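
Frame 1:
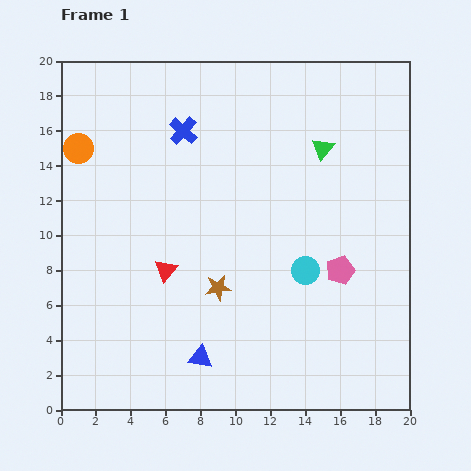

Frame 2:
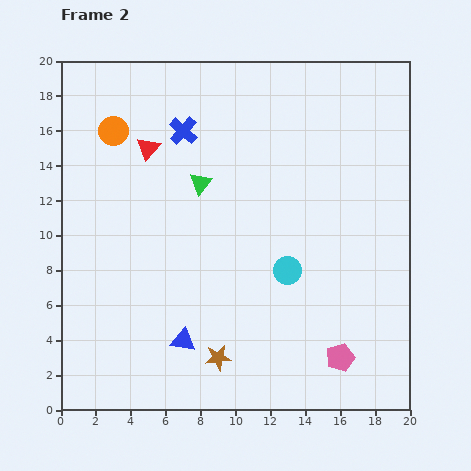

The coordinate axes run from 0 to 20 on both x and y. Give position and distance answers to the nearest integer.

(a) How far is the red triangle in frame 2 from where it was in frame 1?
7

The red triangle moved from (6, 8) to (5, 15), a distance of √(1² + 7²) ≈ 7.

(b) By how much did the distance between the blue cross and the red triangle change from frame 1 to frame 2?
-6

Distance in frame 1: 8. Distance in frame 2: 2.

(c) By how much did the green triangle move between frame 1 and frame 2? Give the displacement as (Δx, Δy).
(-7, -2)

The green triangle was at (15, 15) in frame 1 and (8, 13) in frame 2.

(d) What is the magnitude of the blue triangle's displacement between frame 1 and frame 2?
1

The blue triangle moved from (8, 3) to (7, 4), a distance of √(1² + 1²) ≈ 1.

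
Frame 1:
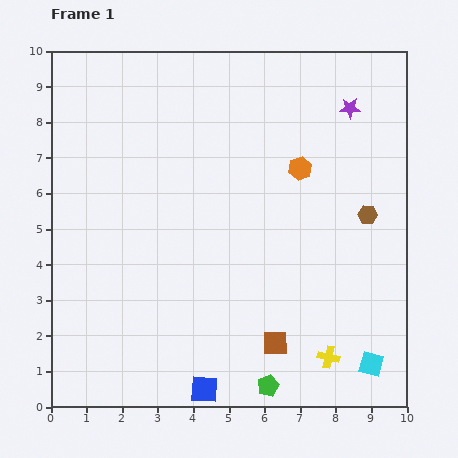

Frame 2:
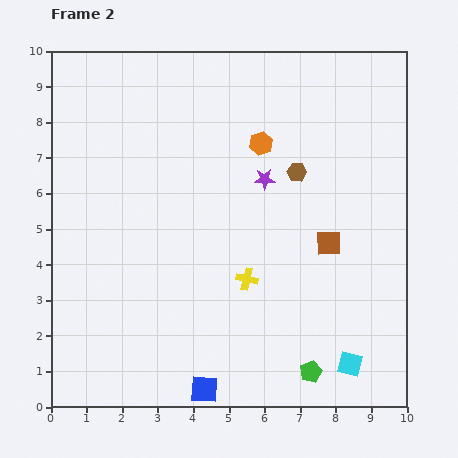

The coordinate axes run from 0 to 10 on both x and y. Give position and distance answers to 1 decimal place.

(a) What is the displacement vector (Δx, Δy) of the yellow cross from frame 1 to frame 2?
(-2.3, 2.2)

The yellow cross was at (7.8, 1.4) in frame 1 and (5.5, 3.6) in frame 2.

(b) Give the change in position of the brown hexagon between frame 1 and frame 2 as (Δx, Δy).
(-2.0, 1.2)

The brown hexagon was at (8.9, 5.4) in frame 1 and (6.9, 6.6) in frame 2.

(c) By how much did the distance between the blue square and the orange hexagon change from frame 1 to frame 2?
+0.3

Distance in frame 1: 6.8. Distance in frame 2: 7.1.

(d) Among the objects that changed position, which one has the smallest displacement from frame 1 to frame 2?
the cyan square

(moved 0.6)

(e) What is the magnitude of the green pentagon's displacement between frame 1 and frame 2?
1.3

The green pentagon moved from (6.1, 0.6) to (7.3, 1.0), a distance of √(1.2² + 0.4²) ≈ 1.3.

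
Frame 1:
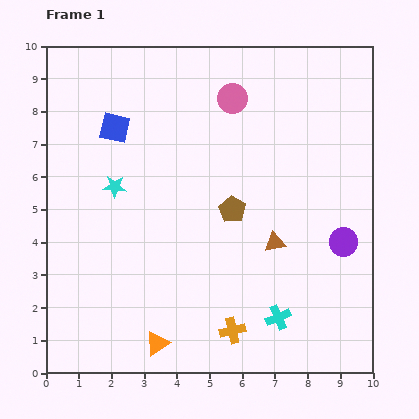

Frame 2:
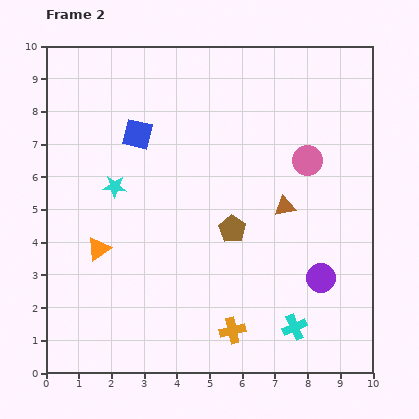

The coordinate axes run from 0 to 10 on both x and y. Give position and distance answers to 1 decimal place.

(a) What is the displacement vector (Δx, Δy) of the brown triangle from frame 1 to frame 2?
(0.3, 1.1)

The brown triangle was at (7.0, 4.0) in frame 1 and (7.3, 5.1) in frame 2.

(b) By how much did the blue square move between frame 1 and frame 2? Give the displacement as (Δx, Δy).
(0.7, -0.2)

The blue square was at (2.1, 7.5) in frame 1 and (2.8, 7.3) in frame 2.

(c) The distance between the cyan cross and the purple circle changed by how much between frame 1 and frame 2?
-1.3

Distance in frame 1: 3.0. Distance in frame 2: 1.7.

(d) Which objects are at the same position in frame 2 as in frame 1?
the cyan star, the orange cross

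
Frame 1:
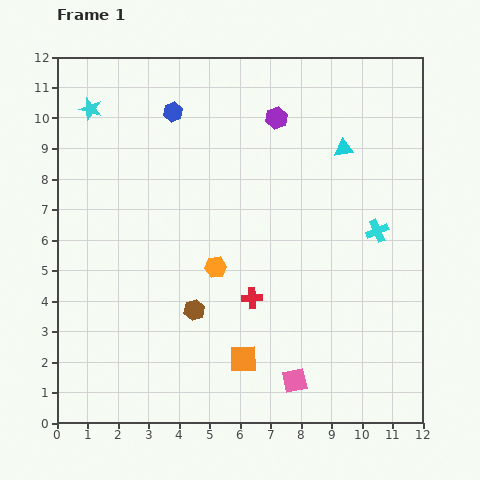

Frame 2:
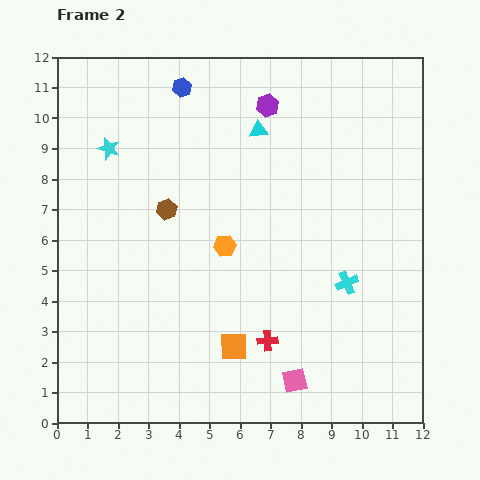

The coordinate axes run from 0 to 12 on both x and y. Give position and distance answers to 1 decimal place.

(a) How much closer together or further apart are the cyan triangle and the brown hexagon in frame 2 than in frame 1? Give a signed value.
-3.2

Distance in frame 1: 7.2. Distance in frame 2: 4.0.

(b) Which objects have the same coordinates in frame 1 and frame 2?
the pink square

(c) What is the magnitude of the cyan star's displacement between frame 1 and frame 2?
1.4

The cyan star moved from (1.1, 10.3) to (1.7, 9.0), a distance of √(0.6² + 1.3²) ≈ 1.4.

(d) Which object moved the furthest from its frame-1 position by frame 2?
the brown hexagon

(moved 3.4; next 2.9)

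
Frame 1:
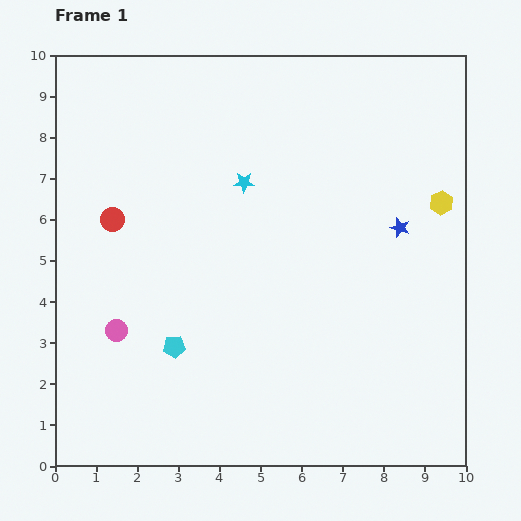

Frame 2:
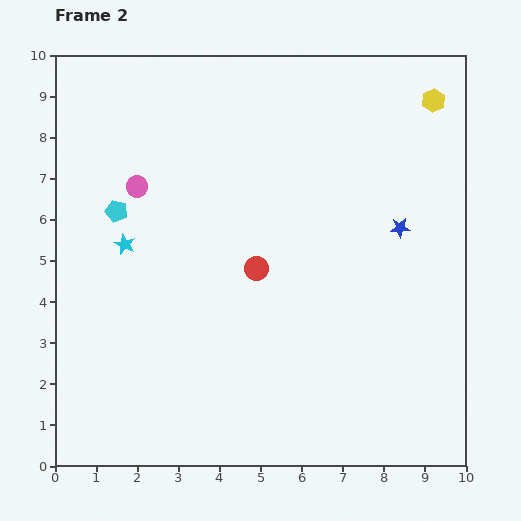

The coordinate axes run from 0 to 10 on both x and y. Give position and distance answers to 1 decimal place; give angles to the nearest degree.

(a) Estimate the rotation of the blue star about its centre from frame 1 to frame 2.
22° counter-clockwise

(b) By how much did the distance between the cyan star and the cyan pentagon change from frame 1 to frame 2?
-3.5

Distance in frame 1: 4.3. Distance in frame 2: 0.8.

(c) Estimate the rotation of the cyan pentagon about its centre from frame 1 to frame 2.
21° clockwise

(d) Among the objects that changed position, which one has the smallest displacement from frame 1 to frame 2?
the yellow hexagon

(moved 2.5)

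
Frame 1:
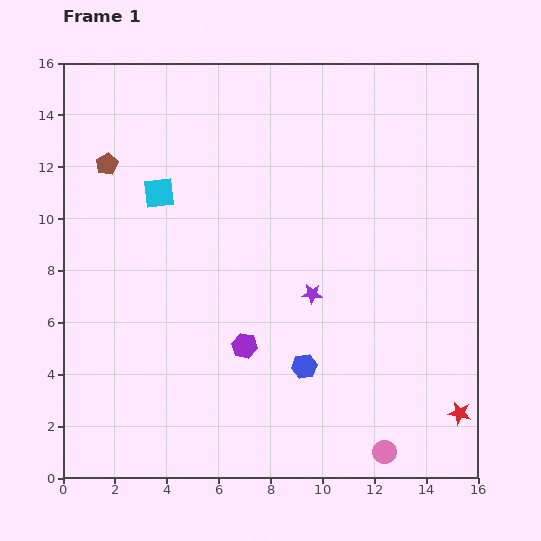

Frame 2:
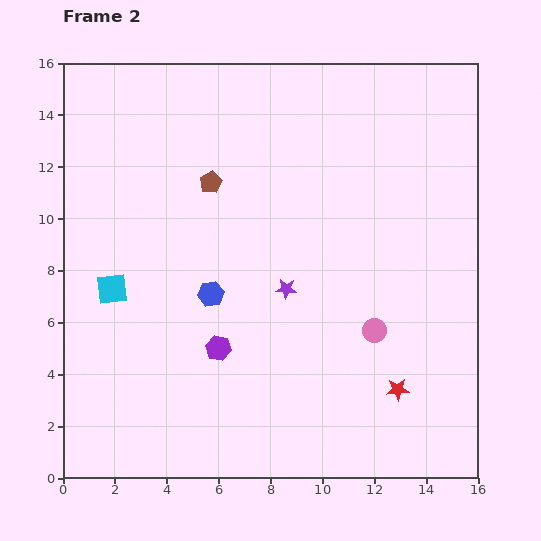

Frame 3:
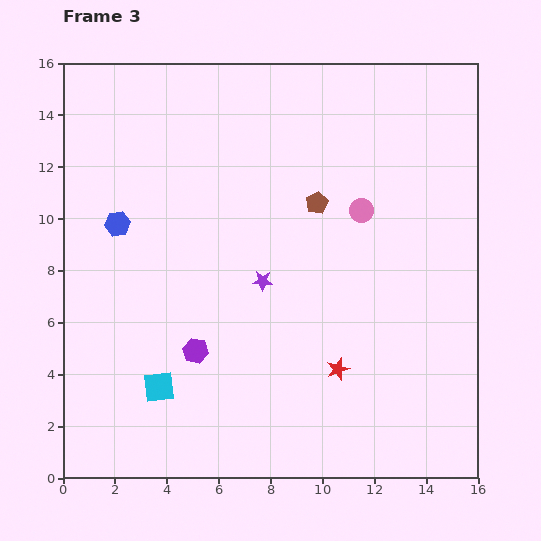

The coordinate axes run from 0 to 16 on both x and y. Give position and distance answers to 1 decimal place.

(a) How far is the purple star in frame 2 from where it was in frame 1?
1.0

The purple star moved from (9.6, 7.1) to (8.6, 7.3), a distance of √(1.0² + 0.2²) ≈ 1.0.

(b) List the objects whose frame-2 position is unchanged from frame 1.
none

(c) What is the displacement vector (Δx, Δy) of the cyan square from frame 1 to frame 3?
(0.0, -7.5)

The cyan square was at (3.7, 11.0) in frame 1 and (3.7, 3.5) in frame 3.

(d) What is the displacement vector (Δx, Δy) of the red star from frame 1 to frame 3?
(-4.7, 1.7)

The red star was at (15.3, 2.5) in frame 1 and (10.6, 4.2) in frame 3.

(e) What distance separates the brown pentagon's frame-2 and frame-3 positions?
4.2

The brown pentagon moved from (5.7, 11.4) to (9.8, 10.6), a distance of √(4.1² + 0.8²) ≈ 4.2.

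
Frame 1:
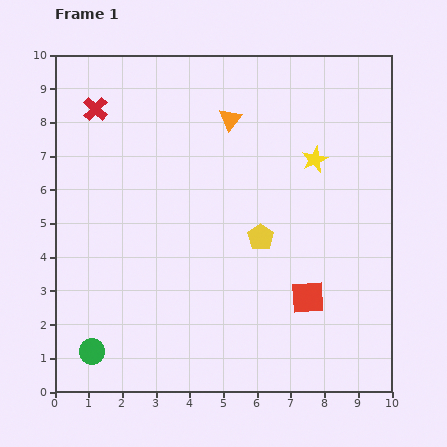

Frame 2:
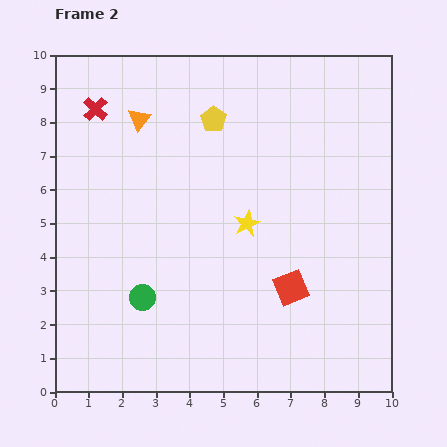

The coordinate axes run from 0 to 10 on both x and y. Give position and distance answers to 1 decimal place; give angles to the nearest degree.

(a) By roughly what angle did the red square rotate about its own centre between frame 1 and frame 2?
19° counter-clockwise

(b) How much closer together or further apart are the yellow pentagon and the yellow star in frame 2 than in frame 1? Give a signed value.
+0.5

Distance in frame 1: 2.8. Distance in frame 2: 3.3.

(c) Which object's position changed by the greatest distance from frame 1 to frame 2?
the yellow pentagon

(moved 3.8; next 2.8)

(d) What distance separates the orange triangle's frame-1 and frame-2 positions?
2.7

The orange triangle moved from (5.2, 8.1) to (2.5, 8.1), a distance of √(2.7² + 0.0²) ≈ 2.7.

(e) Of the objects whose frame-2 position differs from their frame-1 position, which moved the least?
the red square

(moved 0.6)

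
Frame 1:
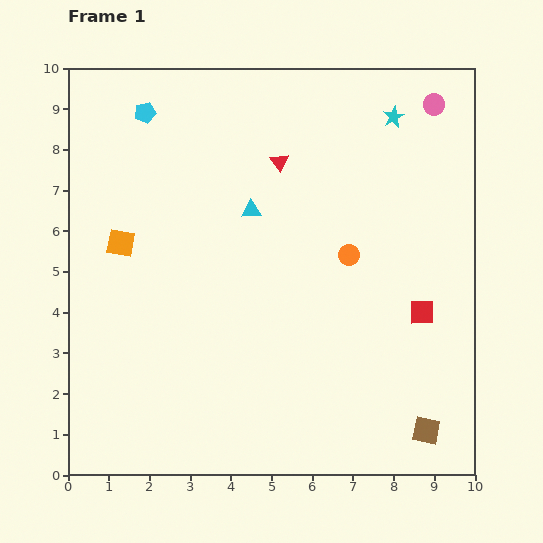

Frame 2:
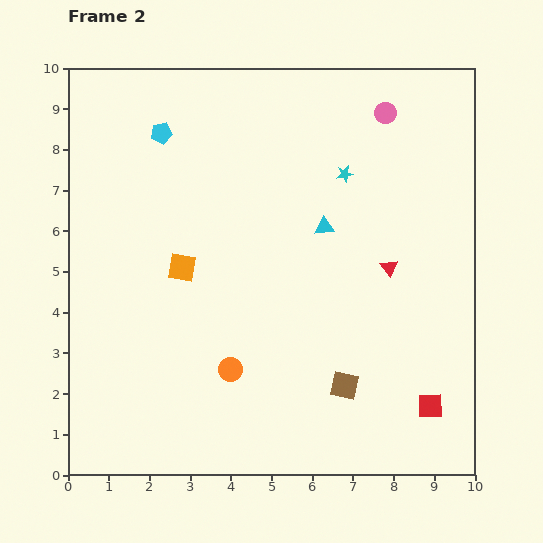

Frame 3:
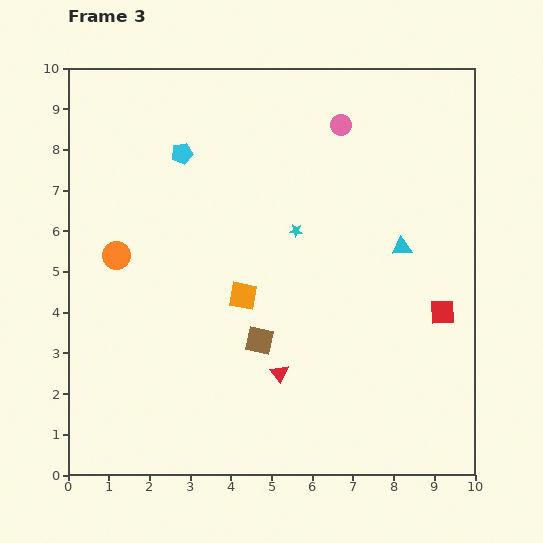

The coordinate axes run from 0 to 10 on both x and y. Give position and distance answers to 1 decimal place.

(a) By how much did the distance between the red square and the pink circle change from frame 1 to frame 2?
+2.2

Distance in frame 1: 5.1. Distance in frame 2: 7.3.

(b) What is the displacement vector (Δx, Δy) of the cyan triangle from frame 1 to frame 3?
(3.7, -0.9)

The cyan triangle was at (4.5, 6.5) in frame 1 and (8.2, 5.6) in frame 3.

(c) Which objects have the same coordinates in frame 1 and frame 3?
none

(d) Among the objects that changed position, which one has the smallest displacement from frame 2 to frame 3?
the cyan pentagon

(moved 0.7)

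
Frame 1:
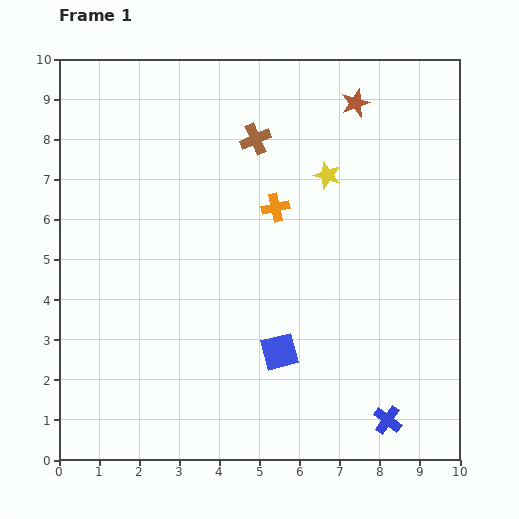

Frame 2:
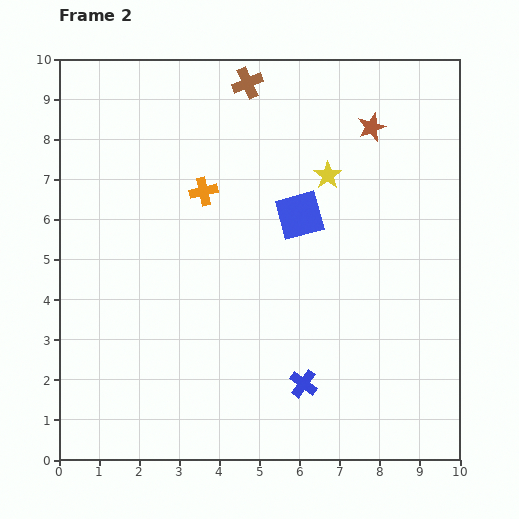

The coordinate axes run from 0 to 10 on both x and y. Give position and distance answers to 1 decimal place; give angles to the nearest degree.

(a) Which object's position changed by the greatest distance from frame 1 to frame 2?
the blue square

(moved 3.4; next 2.3)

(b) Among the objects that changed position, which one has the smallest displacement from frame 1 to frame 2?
the brown star

(moved 0.7)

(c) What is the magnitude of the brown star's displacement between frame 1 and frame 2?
0.7

The brown star moved from (7.4, 8.9) to (7.8, 8.3), a distance of √(0.4² + 0.6²) ≈ 0.7.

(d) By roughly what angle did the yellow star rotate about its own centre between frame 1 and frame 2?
18° clockwise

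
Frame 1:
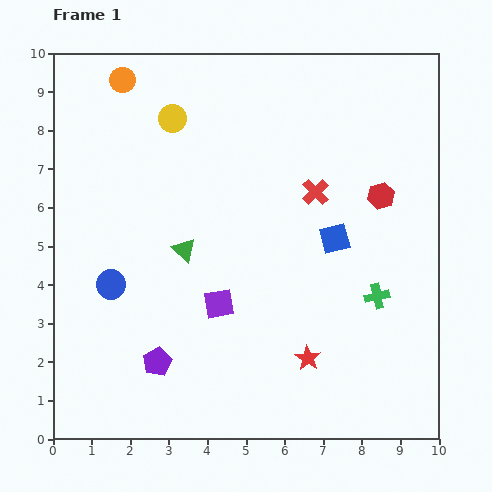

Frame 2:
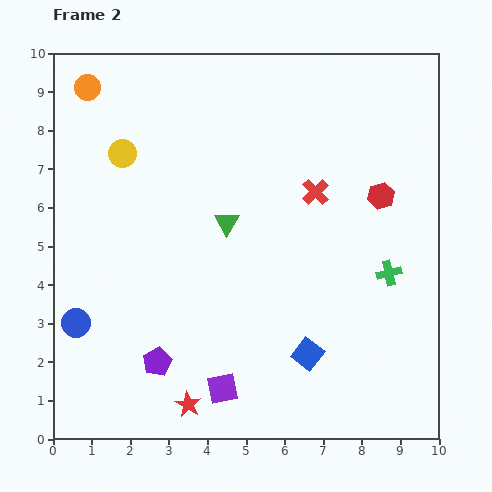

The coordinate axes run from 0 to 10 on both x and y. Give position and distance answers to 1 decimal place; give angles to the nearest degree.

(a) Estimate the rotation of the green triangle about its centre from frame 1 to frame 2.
17° clockwise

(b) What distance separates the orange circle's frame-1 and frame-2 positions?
0.9

The orange circle moved from (1.8, 9.3) to (0.9, 9.1), a distance of √(0.9² + 0.2²) ≈ 0.9.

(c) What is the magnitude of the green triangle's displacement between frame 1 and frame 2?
1.3

The green triangle moved from (3.4, 4.9) to (4.5, 5.6), a distance of √(1.1² + 0.7²) ≈ 1.3.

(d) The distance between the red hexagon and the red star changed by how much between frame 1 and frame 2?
+2.8

Distance in frame 1: 4.6. Distance in frame 2: 7.4.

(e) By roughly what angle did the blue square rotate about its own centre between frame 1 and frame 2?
37° counter-clockwise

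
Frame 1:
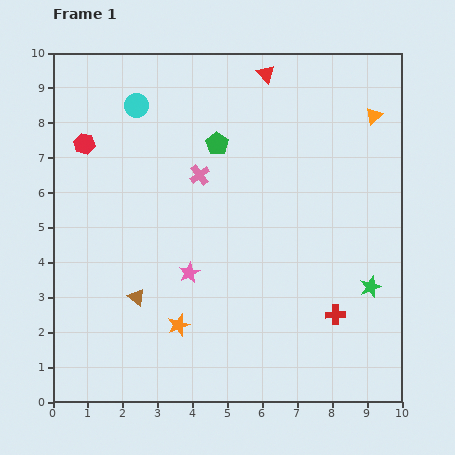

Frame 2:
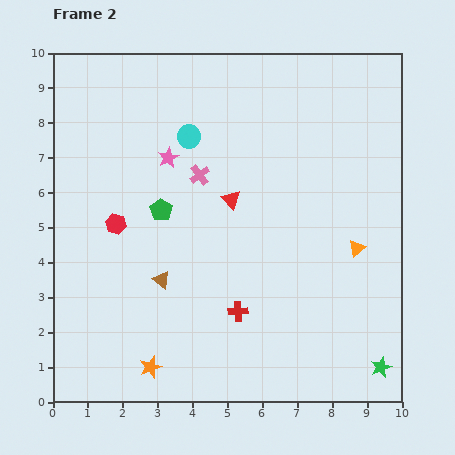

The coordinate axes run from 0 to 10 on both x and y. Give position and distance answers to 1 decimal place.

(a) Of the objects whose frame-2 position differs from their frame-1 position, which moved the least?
the brown triangle

(moved 0.9)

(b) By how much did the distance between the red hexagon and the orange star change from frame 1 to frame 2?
-1.7

Distance in frame 1: 5.9. Distance in frame 2: 4.2.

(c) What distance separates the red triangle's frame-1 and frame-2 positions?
3.7

The red triangle moved from (6.1, 9.4) to (5.1, 5.8), a distance of √(1.0² + 3.6²) ≈ 3.7.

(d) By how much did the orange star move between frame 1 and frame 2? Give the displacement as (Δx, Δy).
(-0.8, -1.2)

The orange star was at (3.6, 2.2) in frame 1 and (2.8, 1.0) in frame 2.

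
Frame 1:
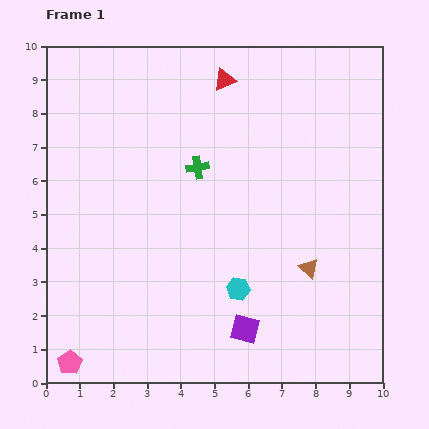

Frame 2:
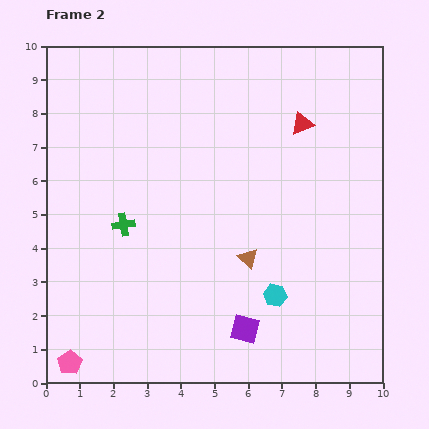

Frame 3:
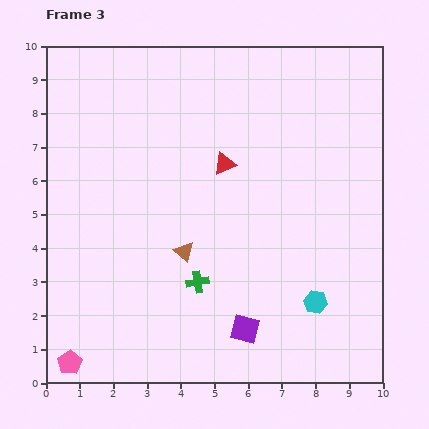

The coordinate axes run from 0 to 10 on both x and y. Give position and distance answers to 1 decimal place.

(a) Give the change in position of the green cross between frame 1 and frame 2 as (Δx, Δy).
(-2.2, -1.7)

The green cross was at (4.5, 6.4) in frame 1 and (2.3, 4.7) in frame 2.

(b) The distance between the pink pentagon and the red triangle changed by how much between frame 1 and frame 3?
-2.1

Distance in frame 1: 9.6. Distance in frame 3: 7.5.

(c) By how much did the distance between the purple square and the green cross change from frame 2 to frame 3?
-2.8

Distance in frame 2: 4.8. Distance in frame 3: 2.0.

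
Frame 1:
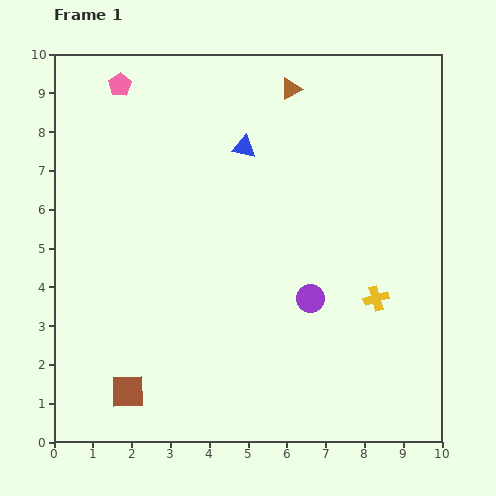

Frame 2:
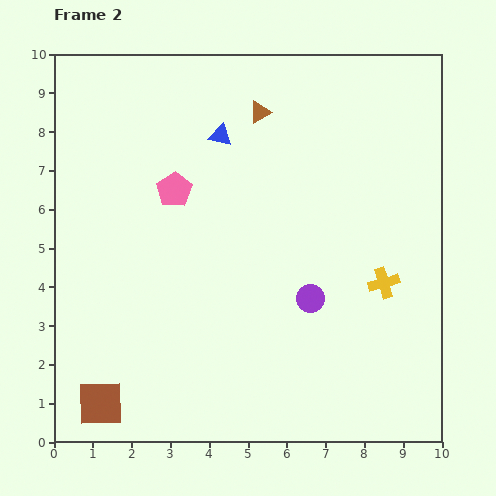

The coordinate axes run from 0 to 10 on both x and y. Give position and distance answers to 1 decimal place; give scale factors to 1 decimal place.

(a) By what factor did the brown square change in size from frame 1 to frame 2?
1.4×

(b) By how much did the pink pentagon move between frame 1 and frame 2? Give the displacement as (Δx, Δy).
(1.4, -2.7)

The pink pentagon was at (1.7, 9.2) in frame 1 and (3.1, 6.5) in frame 2.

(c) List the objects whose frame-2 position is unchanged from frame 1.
the purple circle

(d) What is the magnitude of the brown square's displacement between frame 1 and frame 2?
0.8

The brown square moved from (1.9, 1.3) to (1.2, 1.0), a distance of √(0.7² + 0.3²) ≈ 0.8.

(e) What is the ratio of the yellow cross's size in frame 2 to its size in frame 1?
1.3×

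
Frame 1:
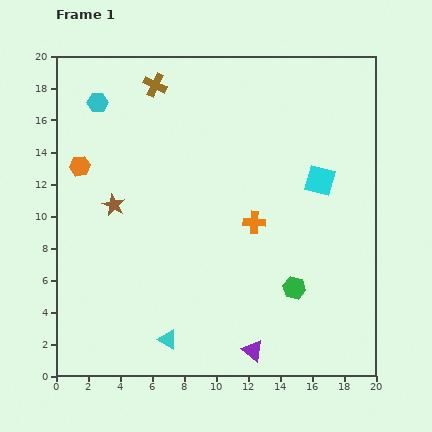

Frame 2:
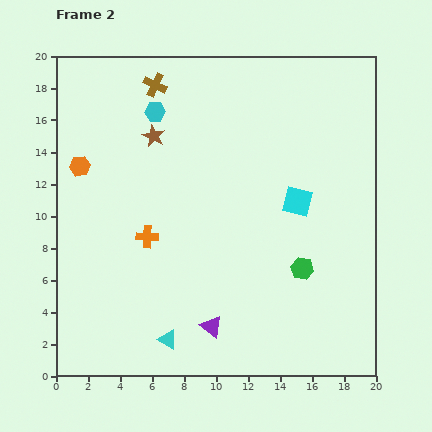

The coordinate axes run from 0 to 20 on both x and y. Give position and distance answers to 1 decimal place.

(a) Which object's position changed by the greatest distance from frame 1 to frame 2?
the orange cross

(moved 6.8; next 5.0)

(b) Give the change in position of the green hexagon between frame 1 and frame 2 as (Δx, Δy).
(0.5, 1.2)

The green hexagon was at (14.9, 5.5) in frame 1 and (15.4, 6.7) in frame 2.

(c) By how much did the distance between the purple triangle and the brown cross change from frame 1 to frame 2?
-2.2

Distance in frame 1: 17.7. Distance in frame 2: 15.5.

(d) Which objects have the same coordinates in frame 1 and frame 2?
the orange hexagon, the cyan triangle, the brown cross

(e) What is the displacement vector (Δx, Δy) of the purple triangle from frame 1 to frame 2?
(-2.6, 1.5)

The purple triangle was at (12.3, 1.6) in frame 1 and (9.7, 3.1) in frame 2.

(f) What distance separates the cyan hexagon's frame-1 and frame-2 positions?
3.6

The cyan hexagon moved from (2.6, 17.1) to (6.2, 16.5), a distance of √(3.6² + 0.6²) ≈ 3.6.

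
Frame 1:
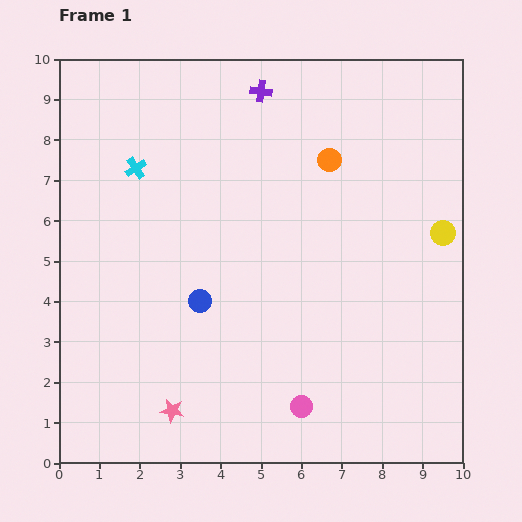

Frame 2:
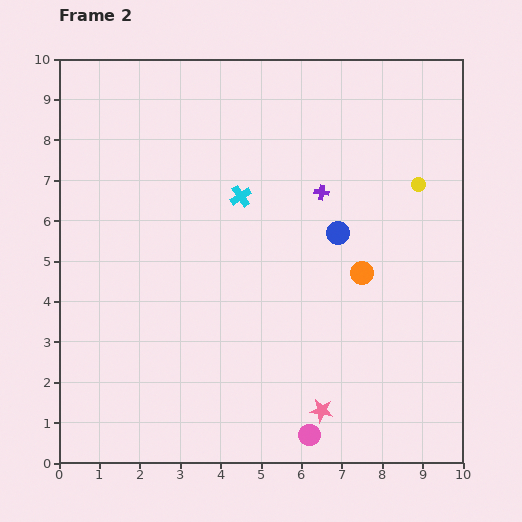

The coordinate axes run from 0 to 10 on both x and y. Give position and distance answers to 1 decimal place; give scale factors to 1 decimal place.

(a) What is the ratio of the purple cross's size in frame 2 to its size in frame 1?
0.7×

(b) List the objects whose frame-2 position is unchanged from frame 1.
none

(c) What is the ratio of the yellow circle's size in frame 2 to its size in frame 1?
0.6×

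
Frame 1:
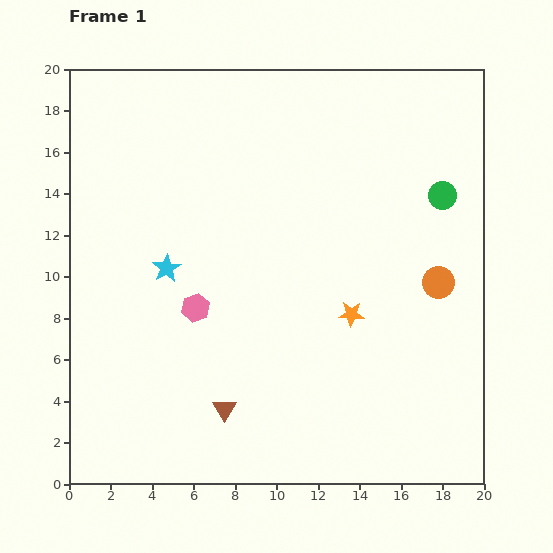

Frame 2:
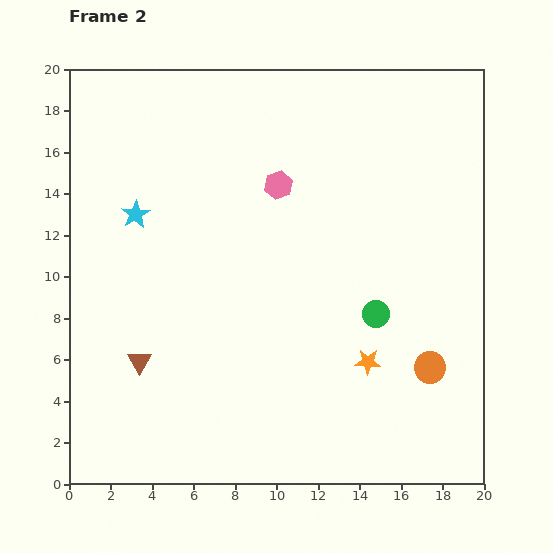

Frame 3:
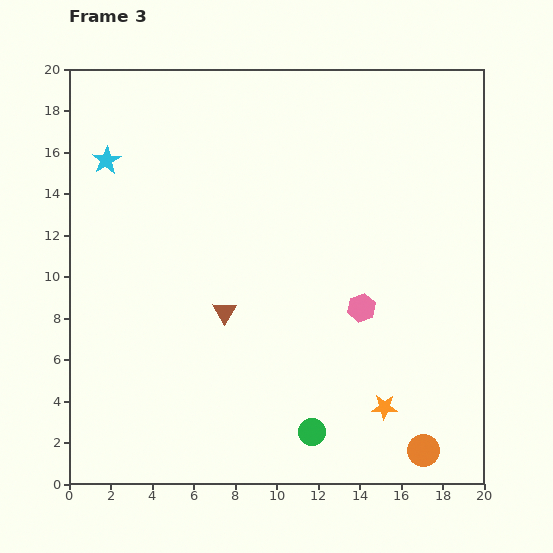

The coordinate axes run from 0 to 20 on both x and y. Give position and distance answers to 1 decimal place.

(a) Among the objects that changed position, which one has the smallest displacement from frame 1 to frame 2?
the orange star

(moved 2.4)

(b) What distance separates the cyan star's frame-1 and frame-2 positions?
3.0

The cyan star moved from (4.7, 10.4) to (3.2, 13.0), a distance of √(1.5² + 2.6²) ≈ 3.0.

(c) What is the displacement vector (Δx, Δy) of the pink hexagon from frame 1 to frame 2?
(4.0, 5.9)

The pink hexagon was at (6.1, 8.5) in frame 1 and (10.1, 14.4) in frame 2.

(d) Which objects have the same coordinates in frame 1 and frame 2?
none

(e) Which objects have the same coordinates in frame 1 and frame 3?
none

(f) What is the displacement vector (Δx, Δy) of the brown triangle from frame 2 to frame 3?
(4.1, 2.4)

The brown triangle was at (3.4, 5.9) in frame 2 and (7.5, 8.3) in frame 3.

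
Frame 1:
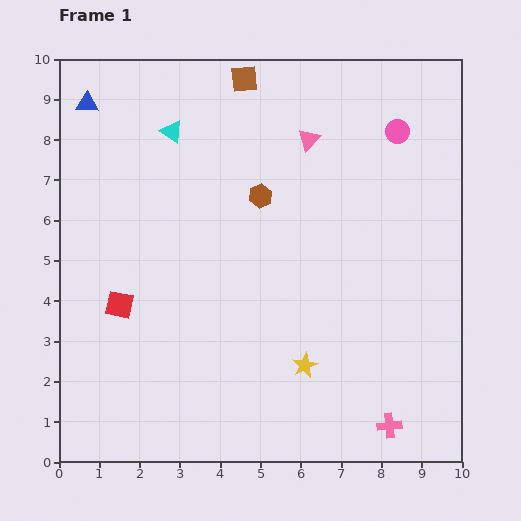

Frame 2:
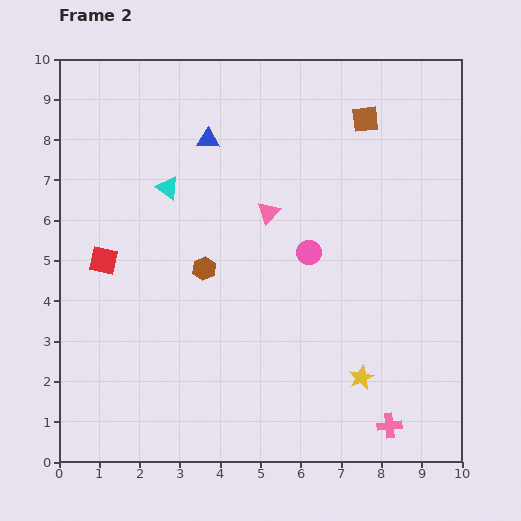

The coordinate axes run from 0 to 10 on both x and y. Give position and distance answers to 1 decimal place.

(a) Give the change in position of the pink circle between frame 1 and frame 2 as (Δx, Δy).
(-2.2, -3.0)

The pink circle was at (8.4, 8.2) in frame 1 and (6.2, 5.2) in frame 2.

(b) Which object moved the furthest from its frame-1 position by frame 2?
the pink circle

(moved 3.7; next 3.2)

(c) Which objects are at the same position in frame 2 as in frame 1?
the pink cross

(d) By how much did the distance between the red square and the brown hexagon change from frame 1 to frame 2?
-1.9

Distance in frame 1: 4.4. Distance in frame 2: 2.5.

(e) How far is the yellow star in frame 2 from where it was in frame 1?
1.4

The yellow star moved from (6.1, 2.4) to (7.5, 2.1), a distance of √(1.4² + 0.3²) ≈ 1.4.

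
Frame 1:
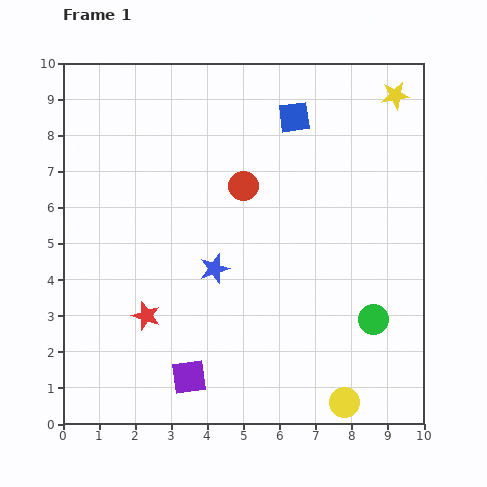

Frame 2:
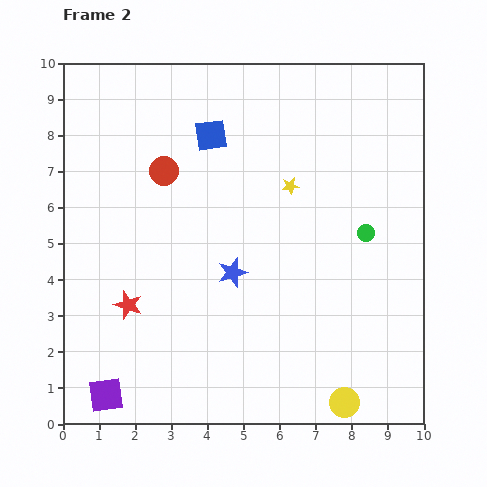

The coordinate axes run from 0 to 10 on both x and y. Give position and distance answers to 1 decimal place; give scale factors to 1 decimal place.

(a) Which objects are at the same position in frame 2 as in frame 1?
the yellow circle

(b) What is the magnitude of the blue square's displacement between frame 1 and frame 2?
2.4

The blue square moved from (6.4, 8.5) to (4.1, 8.0), a distance of √(2.3² + 0.5²) ≈ 2.4.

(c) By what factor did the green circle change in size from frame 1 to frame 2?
0.6×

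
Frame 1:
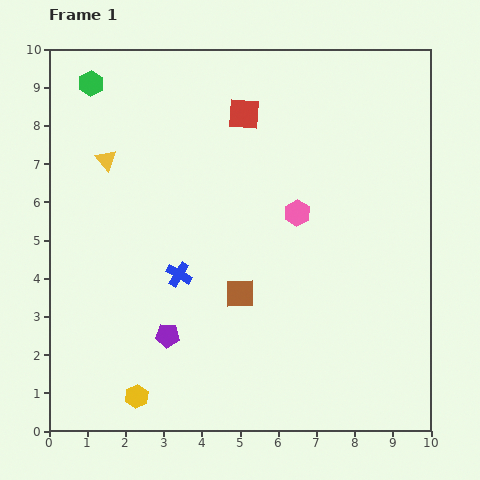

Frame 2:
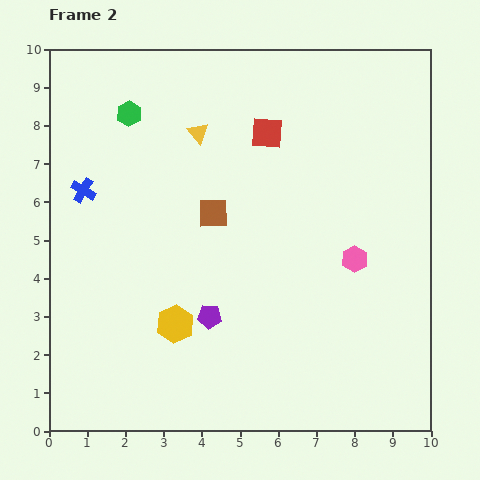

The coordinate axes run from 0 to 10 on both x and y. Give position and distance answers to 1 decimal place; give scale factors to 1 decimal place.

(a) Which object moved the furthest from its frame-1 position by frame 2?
the blue cross

(moved 3.3; next 2.5)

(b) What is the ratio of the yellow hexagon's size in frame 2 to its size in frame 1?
1.6×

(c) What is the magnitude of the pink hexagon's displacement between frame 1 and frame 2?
1.9

The pink hexagon moved from (6.5, 5.7) to (8.0, 4.5), a distance of √(1.5² + 1.2²) ≈ 1.9.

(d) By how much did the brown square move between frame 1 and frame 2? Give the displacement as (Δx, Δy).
(-0.7, 2.1)

The brown square was at (5.0, 3.6) in frame 1 and (4.3, 5.7) in frame 2.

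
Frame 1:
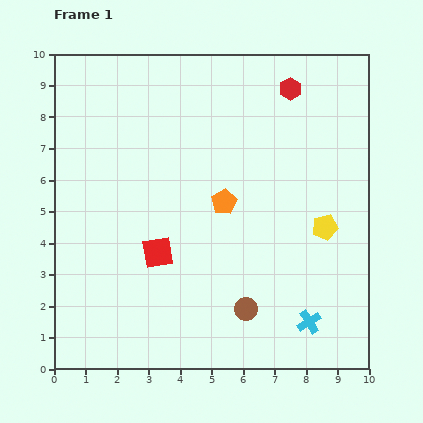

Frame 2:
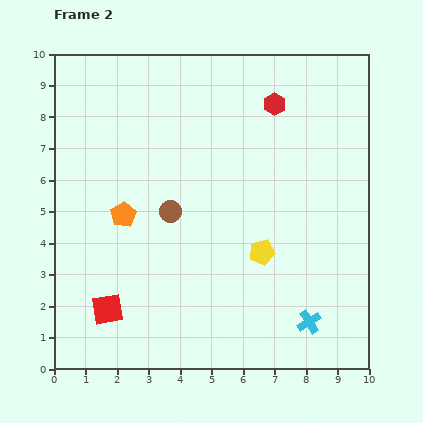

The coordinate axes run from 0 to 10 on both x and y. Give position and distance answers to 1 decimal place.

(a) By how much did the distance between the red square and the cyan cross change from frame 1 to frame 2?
+1.1

Distance in frame 1: 5.3. Distance in frame 2: 6.4.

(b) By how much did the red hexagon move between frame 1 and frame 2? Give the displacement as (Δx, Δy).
(-0.5, -0.5)

The red hexagon was at (7.5, 8.9) in frame 1 and (7.0, 8.4) in frame 2.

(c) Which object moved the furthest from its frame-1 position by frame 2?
the brown circle

(moved 3.9; next 3.2)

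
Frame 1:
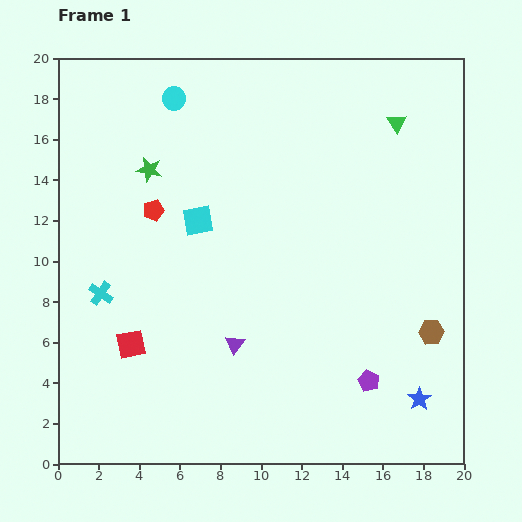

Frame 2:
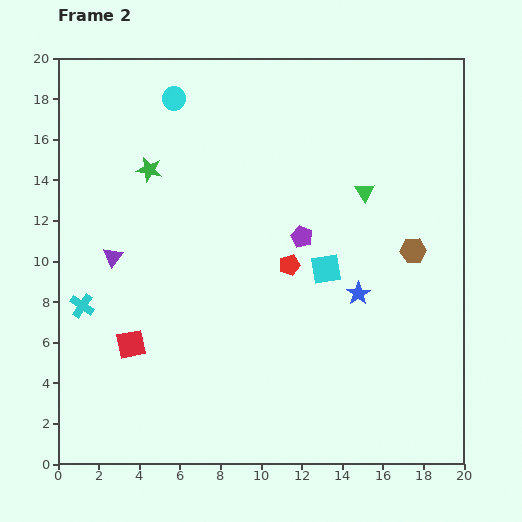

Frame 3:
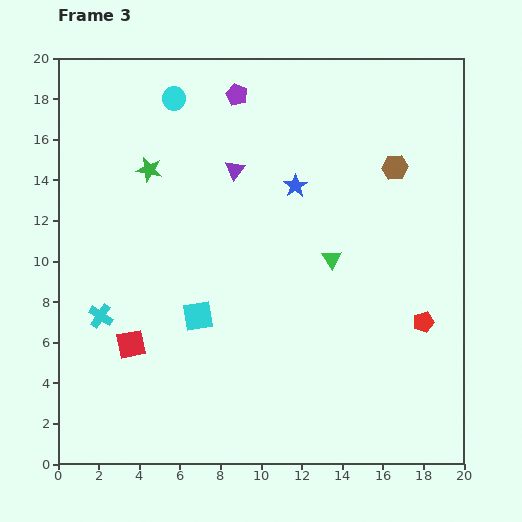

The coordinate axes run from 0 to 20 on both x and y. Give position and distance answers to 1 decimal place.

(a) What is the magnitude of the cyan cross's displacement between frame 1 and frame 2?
1.1

The cyan cross moved from (2.1, 8.4) to (1.2, 7.8), a distance of √(0.9² + 0.6²) ≈ 1.1.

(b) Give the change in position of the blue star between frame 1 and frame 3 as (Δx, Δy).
(-6.1, 10.5)

The blue star was at (17.8, 3.2) in frame 1 and (11.7, 13.7) in frame 3.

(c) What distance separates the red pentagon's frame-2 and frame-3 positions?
7.2

The red pentagon moved from (11.4, 9.8) to (18.0, 7.0), a distance of √(6.6² + 2.8²) ≈ 7.2.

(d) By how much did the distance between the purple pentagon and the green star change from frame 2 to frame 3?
-2.5

Distance in frame 2: 8.2. Distance in frame 3: 5.7.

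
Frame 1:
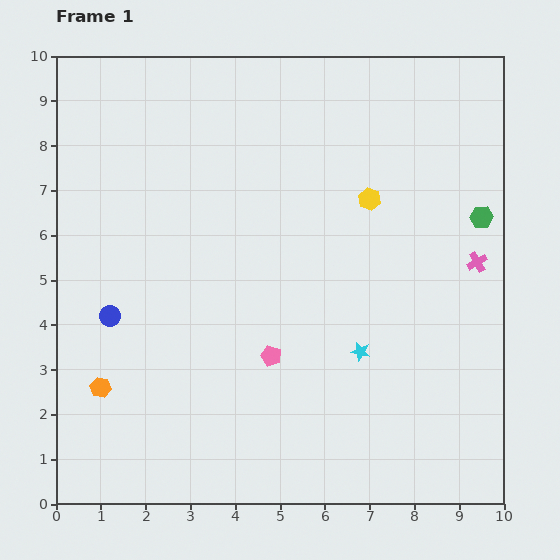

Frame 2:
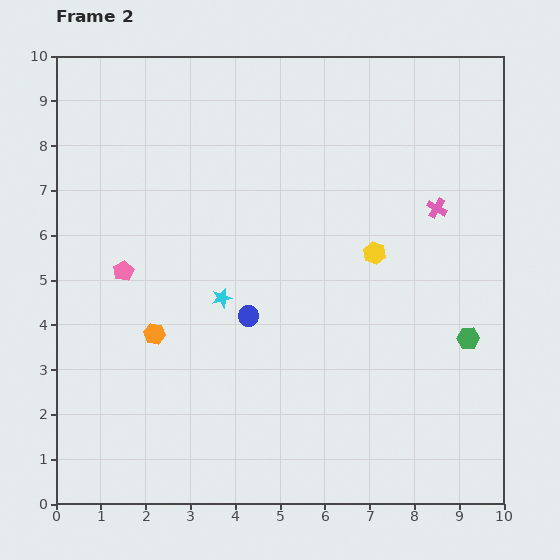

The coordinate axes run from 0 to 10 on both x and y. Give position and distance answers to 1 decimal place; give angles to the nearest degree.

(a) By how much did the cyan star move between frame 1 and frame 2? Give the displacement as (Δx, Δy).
(-3.1, 1.2)

The cyan star was at (6.8, 3.4) in frame 1 and (3.7, 4.6) in frame 2.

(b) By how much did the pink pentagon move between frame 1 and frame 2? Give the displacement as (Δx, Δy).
(-3.3, 1.9)

The pink pentagon was at (4.8, 3.3) in frame 1 and (1.5, 5.2) in frame 2.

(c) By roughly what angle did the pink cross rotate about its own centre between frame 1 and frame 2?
30° counter-clockwise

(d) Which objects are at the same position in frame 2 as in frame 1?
none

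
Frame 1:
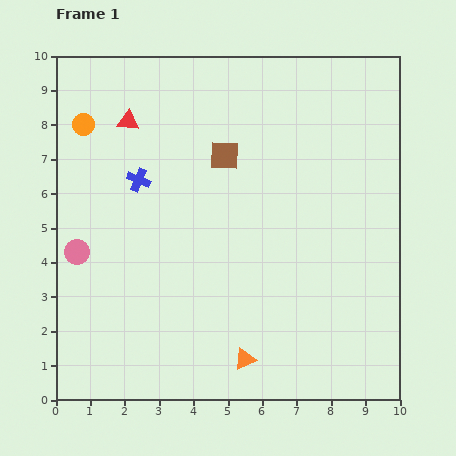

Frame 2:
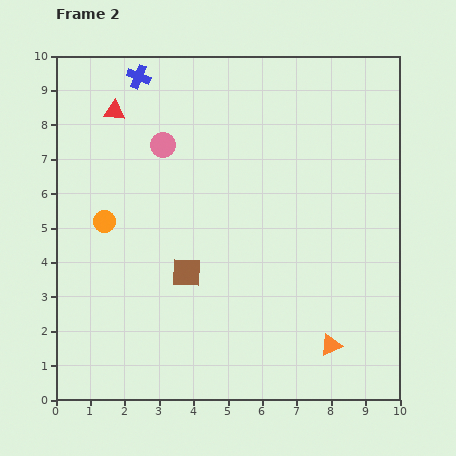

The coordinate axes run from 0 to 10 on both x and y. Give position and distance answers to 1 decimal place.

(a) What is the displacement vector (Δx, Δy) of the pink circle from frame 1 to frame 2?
(2.5, 3.1)

The pink circle was at (0.6, 4.3) in frame 1 and (3.1, 7.4) in frame 2.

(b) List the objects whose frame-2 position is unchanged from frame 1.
none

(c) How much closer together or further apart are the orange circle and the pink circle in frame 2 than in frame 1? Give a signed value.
-0.9

Distance in frame 1: 3.7. Distance in frame 2: 2.8.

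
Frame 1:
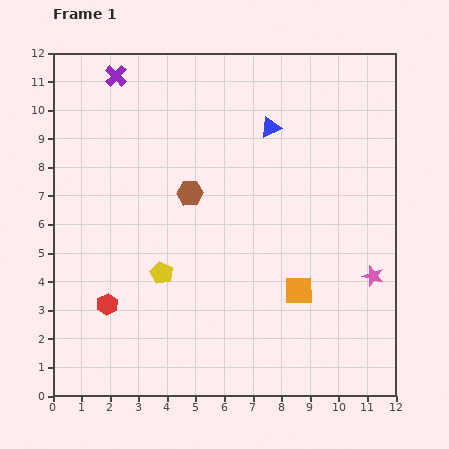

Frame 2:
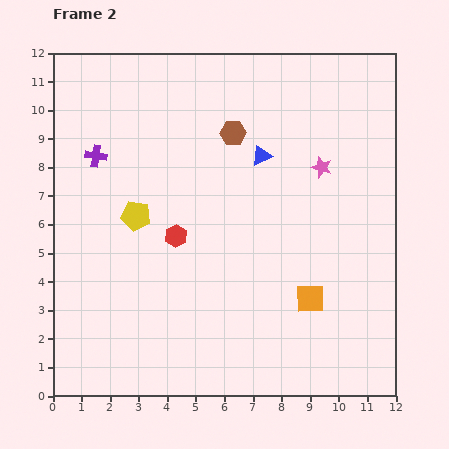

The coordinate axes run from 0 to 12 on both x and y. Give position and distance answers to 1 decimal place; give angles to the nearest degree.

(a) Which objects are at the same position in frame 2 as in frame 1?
none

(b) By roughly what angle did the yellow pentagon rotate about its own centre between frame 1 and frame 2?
17° counter-clockwise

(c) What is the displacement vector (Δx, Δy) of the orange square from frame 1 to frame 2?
(0.4, -0.3)

The orange square was at (8.6, 3.7) in frame 1 and (9.0, 3.4) in frame 2.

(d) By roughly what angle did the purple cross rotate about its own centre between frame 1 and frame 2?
35° counter-clockwise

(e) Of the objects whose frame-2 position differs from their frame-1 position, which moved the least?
the orange square

(moved 0.5)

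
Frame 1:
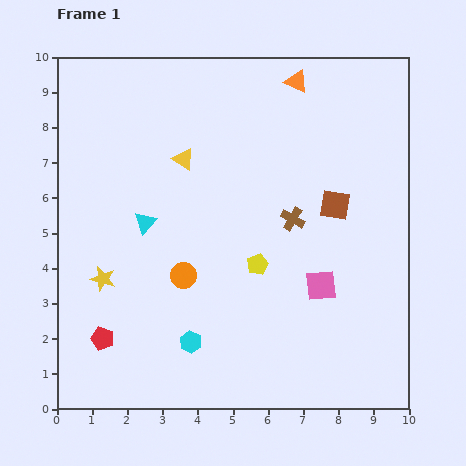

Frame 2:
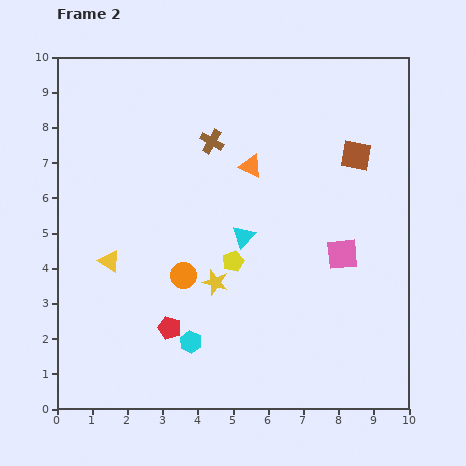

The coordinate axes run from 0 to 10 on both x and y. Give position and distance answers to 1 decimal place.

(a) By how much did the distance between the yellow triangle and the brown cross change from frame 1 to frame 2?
+1.0

Distance in frame 1: 3.5. Distance in frame 2: 4.5.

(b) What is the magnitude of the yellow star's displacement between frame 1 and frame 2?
3.2

The yellow star moved from (1.3, 3.7) to (4.5, 3.6), a distance of √(3.2² + 0.1²) ≈ 3.2.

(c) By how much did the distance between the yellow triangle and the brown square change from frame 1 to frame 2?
+3.1

Distance in frame 1: 4.5. Distance in frame 2: 7.6.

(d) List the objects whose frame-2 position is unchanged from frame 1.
the orange circle, the cyan hexagon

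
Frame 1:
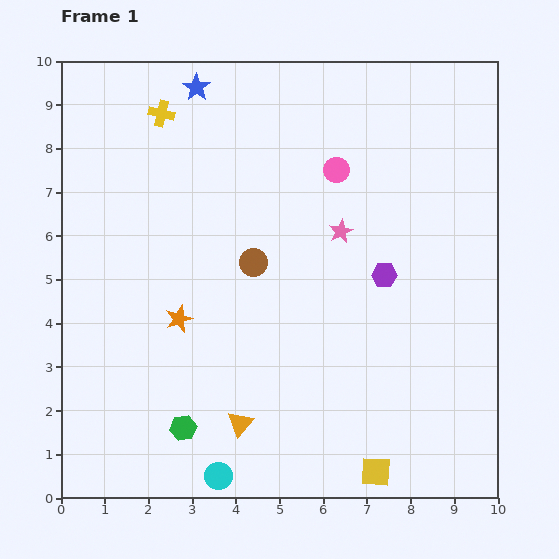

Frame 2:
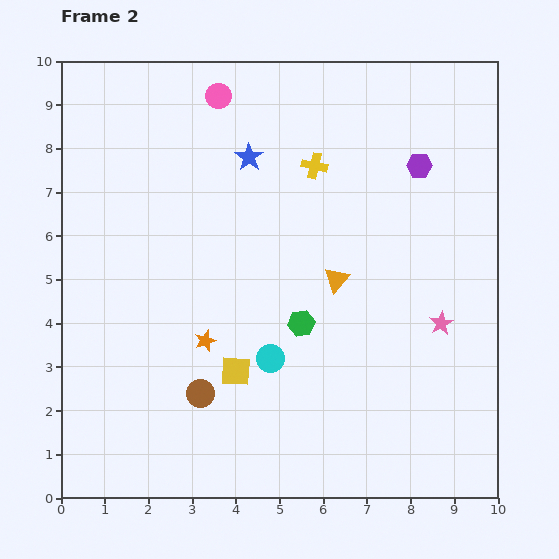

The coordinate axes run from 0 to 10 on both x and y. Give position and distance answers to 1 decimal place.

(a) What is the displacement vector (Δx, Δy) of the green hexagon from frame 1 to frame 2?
(2.7, 2.4)

The green hexagon was at (2.8, 1.6) in frame 1 and (5.5, 4.0) in frame 2.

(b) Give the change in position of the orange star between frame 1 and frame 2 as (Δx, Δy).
(0.6, -0.5)

The orange star was at (2.7, 4.1) in frame 1 and (3.3, 3.6) in frame 2.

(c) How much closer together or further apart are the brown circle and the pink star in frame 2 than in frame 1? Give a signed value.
+3.6

Distance in frame 1: 2.1. Distance in frame 2: 5.7.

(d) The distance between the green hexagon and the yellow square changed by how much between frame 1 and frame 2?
-2.6

Distance in frame 1: 4.5. Distance in frame 2: 1.9.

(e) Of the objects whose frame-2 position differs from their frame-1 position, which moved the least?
the orange star

(moved 0.8)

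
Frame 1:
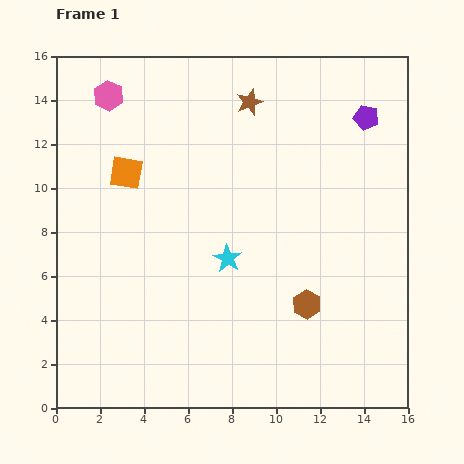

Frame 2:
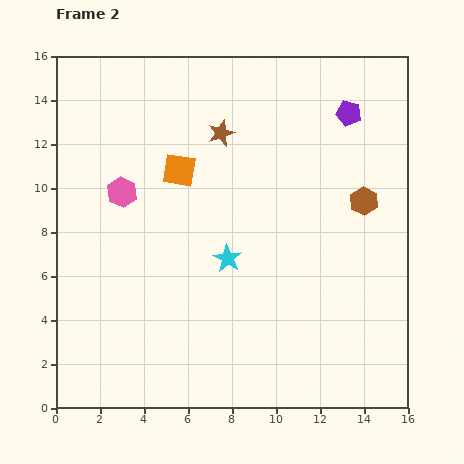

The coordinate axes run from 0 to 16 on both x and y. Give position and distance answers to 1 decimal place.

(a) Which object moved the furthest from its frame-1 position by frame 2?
the brown hexagon

(moved 5.4; next 4.4)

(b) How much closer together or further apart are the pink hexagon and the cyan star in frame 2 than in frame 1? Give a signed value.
-3.5

Distance in frame 1: 9.2. Distance in frame 2: 5.7.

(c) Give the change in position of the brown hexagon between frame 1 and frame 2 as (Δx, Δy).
(2.6, 4.7)

The brown hexagon was at (11.4, 4.7) in frame 1 and (14.0, 9.4) in frame 2.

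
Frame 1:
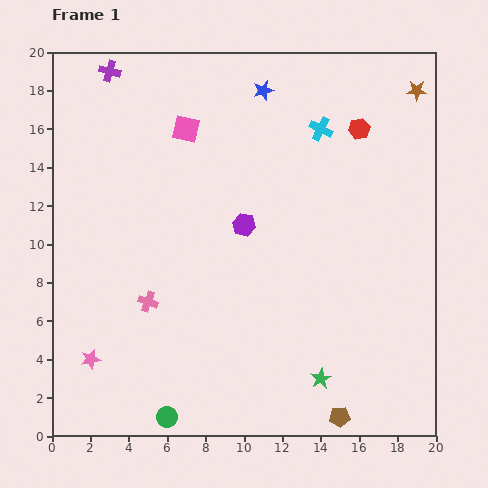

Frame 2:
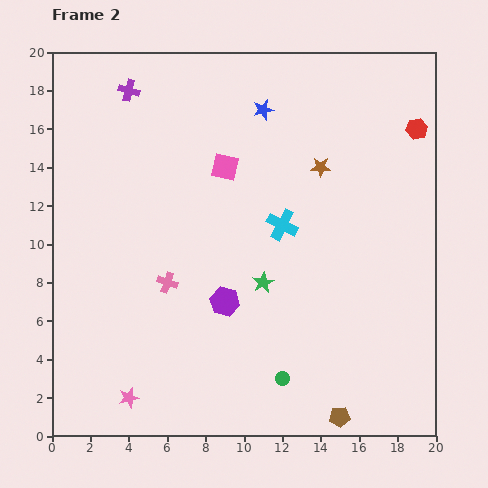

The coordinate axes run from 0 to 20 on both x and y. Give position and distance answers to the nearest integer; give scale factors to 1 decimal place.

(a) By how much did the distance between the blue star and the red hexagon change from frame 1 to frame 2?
+3

Distance in frame 1: 5. Distance in frame 2: 8.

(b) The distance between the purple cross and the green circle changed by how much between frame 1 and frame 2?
-1

Distance in frame 1: 18. Distance in frame 2: 17.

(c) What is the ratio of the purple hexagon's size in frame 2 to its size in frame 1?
1.3×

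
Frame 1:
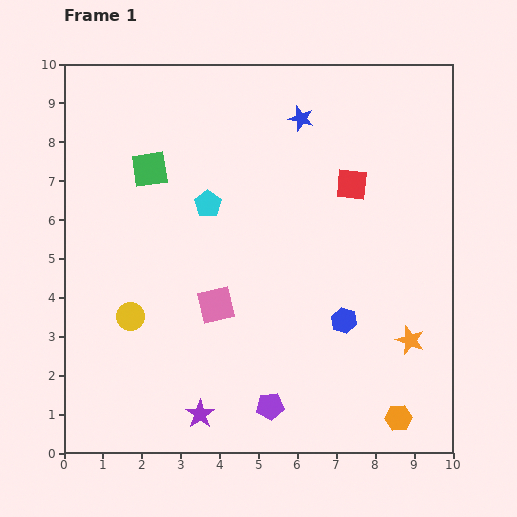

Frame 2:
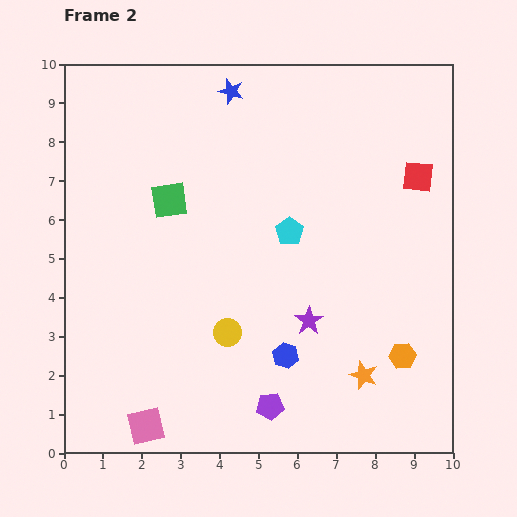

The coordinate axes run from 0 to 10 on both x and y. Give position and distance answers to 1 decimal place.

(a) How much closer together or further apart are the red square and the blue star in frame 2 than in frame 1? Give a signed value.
+3.2

Distance in frame 1: 2.1. Distance in frame 2: 5.3.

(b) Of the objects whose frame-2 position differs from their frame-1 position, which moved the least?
the green square

(moved 0.9)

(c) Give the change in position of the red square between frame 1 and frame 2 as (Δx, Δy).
(1.7, 0.2)

The red square was at (7.4, 6.9) in frame 1 and (9.1, 7.1) in frame 2.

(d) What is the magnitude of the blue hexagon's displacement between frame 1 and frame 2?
1.7

The blue hexagon moved from (7.2, 3.4) to (5.7, 2.5), a distance of √(1.5² + 0.9²) ≈ 1.7.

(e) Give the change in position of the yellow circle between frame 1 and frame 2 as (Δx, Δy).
(2.5, -0.4)

The yellow circle was at (1.7, 3.5) in frame 1 and (4.2, 3.1) in frame 2.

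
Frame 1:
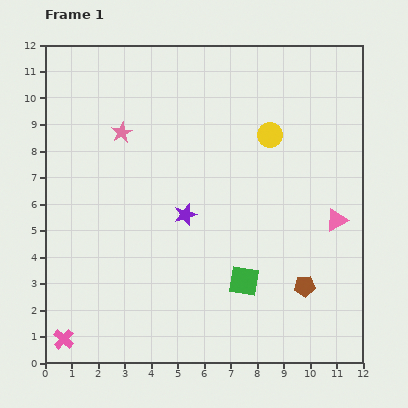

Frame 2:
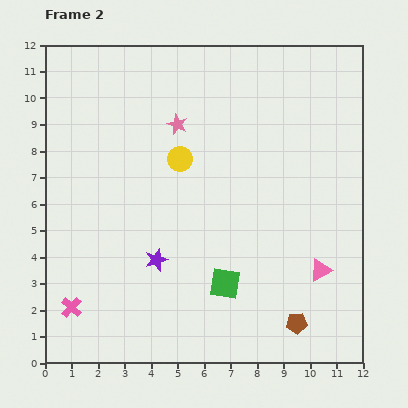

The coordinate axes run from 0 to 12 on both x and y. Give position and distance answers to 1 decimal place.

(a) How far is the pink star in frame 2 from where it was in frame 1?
2.1

The pink star moved from (2.9, 8.7) to (5.0, 9.0), a distance of √(2.1² + 0.3²) ≈ 2.1.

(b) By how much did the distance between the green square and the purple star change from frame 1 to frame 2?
-0.5

Distance in frame 1: 3.3. Distance in frame 2: 2.8.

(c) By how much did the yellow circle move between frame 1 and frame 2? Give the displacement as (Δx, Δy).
(-3.4, -0.9)

The yellow circle was at (8.5, 8.6) in frame 1 and (5.1, 7.7) in frame 2.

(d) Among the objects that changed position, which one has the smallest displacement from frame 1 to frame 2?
the green square

(moved 0.7)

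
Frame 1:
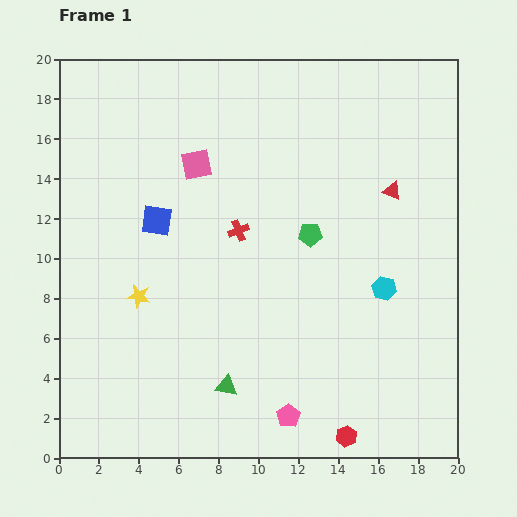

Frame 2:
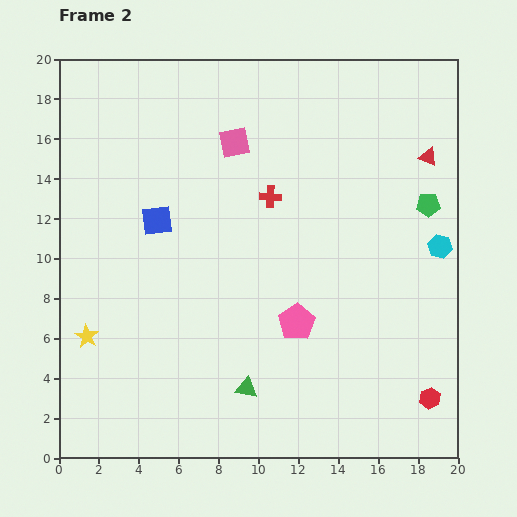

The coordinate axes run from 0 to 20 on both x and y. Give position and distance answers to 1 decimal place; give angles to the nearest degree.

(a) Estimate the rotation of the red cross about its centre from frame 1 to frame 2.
26° clockwise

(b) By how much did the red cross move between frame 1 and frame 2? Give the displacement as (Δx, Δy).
(1.6, 1.7)

The red cross was at (9.0, 11.4) in frame 1 and (10.6, 13.1) in frame 2.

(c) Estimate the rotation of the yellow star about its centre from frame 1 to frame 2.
19° clockwise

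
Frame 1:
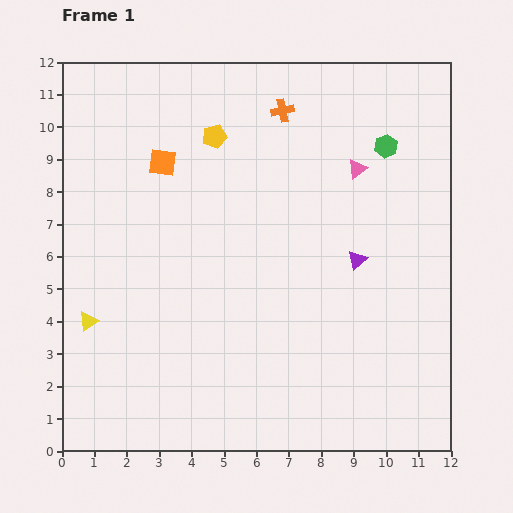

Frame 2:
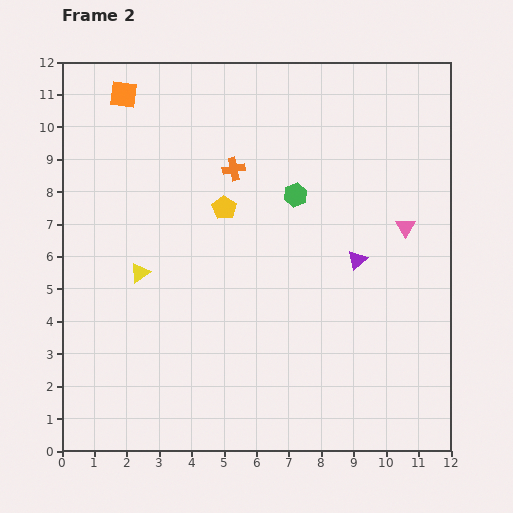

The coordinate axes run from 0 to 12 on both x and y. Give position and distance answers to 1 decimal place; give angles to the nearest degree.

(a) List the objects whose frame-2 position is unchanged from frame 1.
the purple triangle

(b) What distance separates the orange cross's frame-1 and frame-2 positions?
2.3

The orange cross moved from (6.8, 10.5) to (5.3, 8.7), a distance of √(1.5² + 1.8²) ≈ 2.3.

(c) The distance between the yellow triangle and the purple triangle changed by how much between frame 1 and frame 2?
-1.8

Distance in frame 1: 8.5. Distance in frame 2: 6.7.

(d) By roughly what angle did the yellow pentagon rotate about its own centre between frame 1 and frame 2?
26° counter-clockwise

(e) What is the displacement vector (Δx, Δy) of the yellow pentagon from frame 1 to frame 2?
(0.3, -2.2)

The yellow pentagon was at (4.7, 9.7) in frame 1 and (5.0, 7.5) in frame 2.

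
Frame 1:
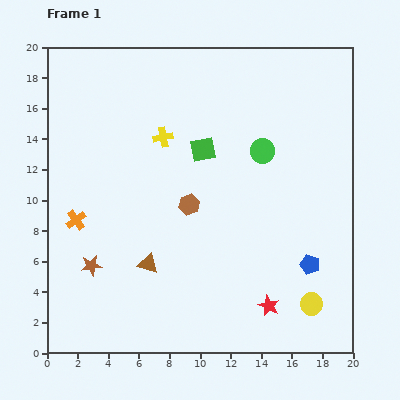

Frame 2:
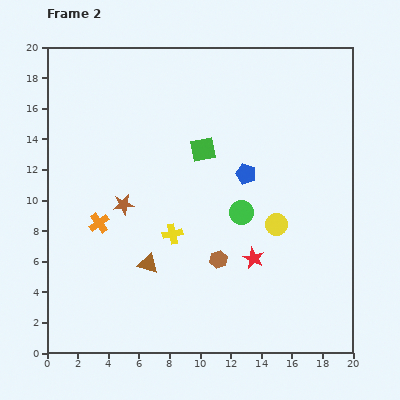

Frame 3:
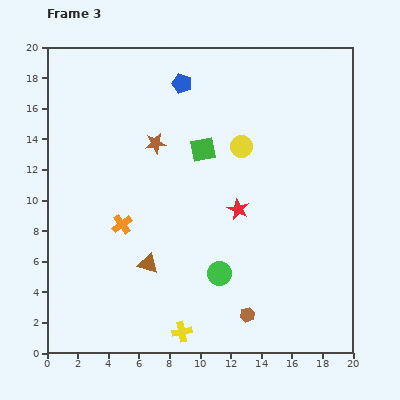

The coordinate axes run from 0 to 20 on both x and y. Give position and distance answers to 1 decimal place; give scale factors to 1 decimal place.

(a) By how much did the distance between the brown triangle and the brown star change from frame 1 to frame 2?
+0.5

Distance in frame 1: 3.7. Distance in frame 2: 4.2.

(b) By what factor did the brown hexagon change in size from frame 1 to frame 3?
0.7×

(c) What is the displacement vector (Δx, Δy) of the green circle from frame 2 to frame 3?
(-1.4, -4.0)

The green circle was at (12.7, 9.2) in frame 2 and (11.3, 5.2) in frame 3.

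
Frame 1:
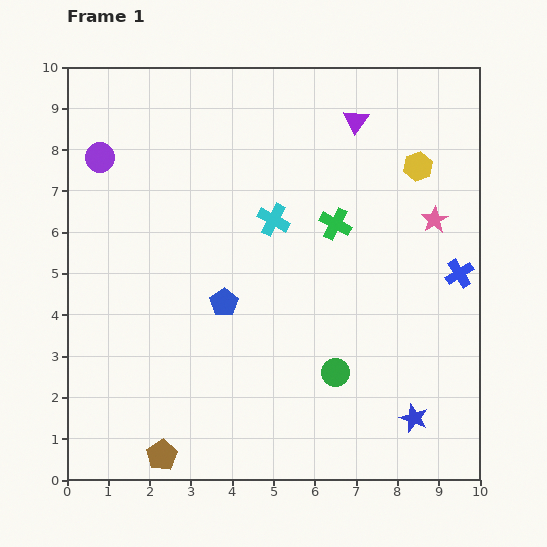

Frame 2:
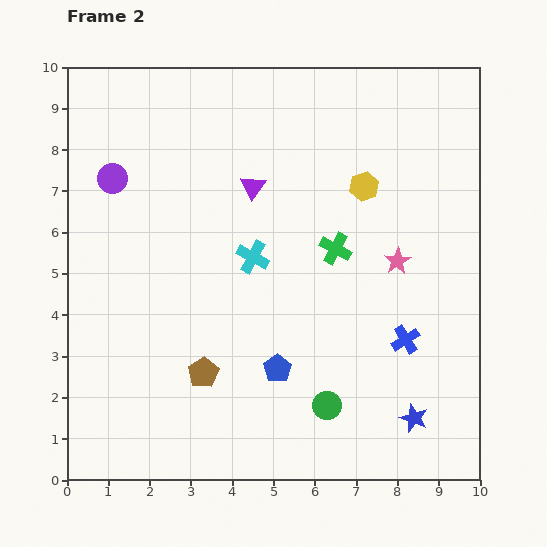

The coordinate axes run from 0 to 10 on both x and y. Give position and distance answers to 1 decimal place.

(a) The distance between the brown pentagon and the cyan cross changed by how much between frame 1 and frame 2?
-3.3

Distance in frame 1: 6.3. Distance in frame 2: 3.0.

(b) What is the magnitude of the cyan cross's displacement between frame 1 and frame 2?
1.0

The cyan cross moved from (5.0, 6.3) to (4.5, 5.4), a distance of √(0.5² + 0.9²) ≈ 1.0.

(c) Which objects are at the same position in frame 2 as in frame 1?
the blue star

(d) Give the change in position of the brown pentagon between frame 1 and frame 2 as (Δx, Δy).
(1.0, 2.0)

The brown pentagon was at (2.3, 0.6) in frame 1 and (3.3, 2.6) in frame 2.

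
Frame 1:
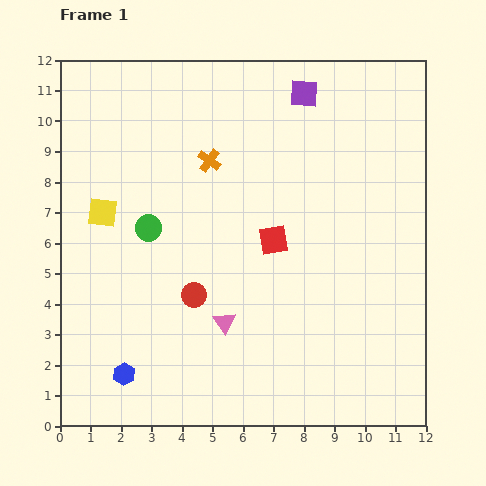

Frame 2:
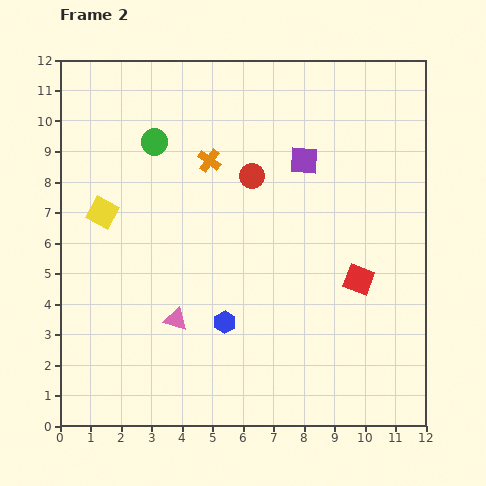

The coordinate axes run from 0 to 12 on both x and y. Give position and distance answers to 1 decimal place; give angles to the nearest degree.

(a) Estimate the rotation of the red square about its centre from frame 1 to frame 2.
30° clockwise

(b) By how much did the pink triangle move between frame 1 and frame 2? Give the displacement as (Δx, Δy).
(-1.6, 0.1)

The pink triangle was at (5.4, 3.4) in frame 1 and (3.8, 3.5) in frame 2.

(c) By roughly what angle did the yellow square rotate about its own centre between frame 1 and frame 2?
21° clockwise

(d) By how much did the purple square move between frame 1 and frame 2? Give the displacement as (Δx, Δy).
(0.0, -2.2)

The purple square was at (8.0, 10.9) in frame 1 and (8.0, 8.7) in frame 2.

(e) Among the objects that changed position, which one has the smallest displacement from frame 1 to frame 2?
the pink triangle

(moved 1.6)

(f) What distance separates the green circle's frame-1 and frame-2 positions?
2.8

The green circle moved from (2.9, 6.5) to (3.1, 9.3), a distance of √(0.2² + 2.8²) ≈ 2.8.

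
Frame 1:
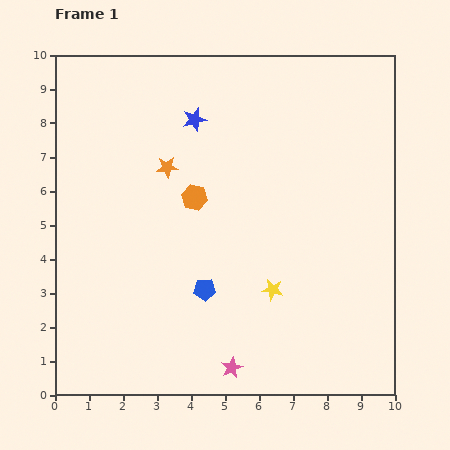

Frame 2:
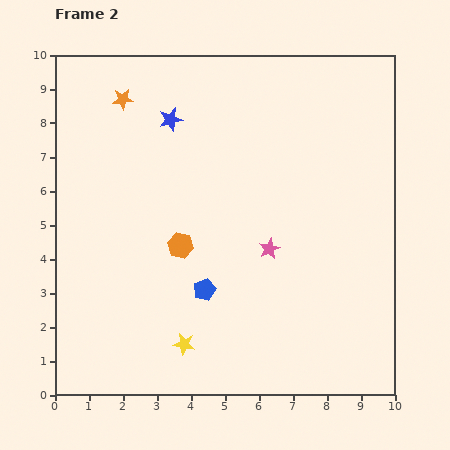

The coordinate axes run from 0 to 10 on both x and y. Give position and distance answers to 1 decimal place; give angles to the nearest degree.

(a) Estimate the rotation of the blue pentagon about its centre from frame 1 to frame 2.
19° counter-clockwise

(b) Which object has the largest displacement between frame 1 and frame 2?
the pink star

(moved 3.7; next 3.1)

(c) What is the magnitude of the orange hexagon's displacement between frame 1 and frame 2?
1.5

The orange hexagon moved from (4.1, 5.8) to (3.7, 4.4), a distance of √(0.4² + 1.4²) ≈ 1.5.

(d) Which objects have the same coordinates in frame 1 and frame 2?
the blue pentagon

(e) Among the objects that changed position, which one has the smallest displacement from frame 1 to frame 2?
the blue star

(moved 0.7)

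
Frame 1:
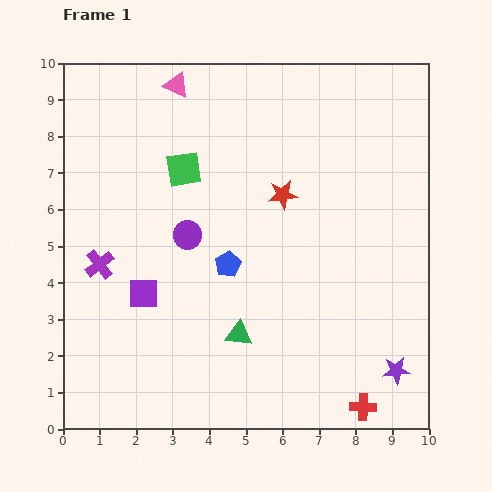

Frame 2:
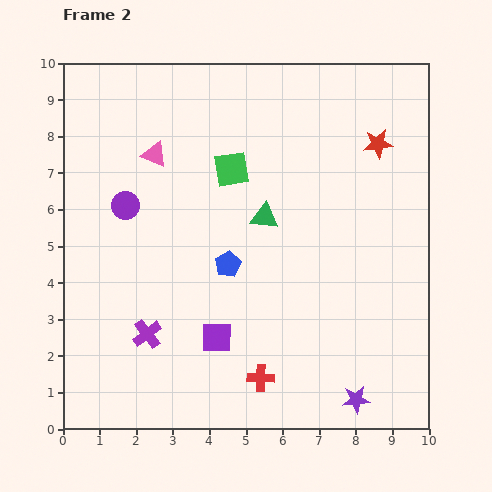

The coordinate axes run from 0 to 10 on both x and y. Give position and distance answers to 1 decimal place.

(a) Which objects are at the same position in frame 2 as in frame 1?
the blue pentagon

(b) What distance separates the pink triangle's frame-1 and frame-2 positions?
2.0

The pink triangle moved from (3.1, 9.4) to (2.5, 7.5), a distance of √(0.6² + 1.9²) ≈ 2.0.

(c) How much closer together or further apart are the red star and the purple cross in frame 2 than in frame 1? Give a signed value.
+2.9

Distance in frame 1: 5.3. Distance in frame 2: 8.2.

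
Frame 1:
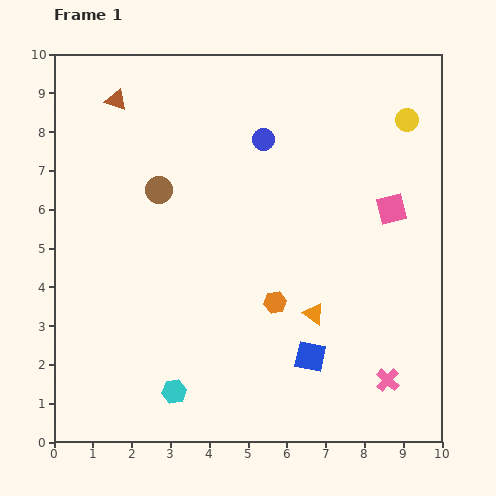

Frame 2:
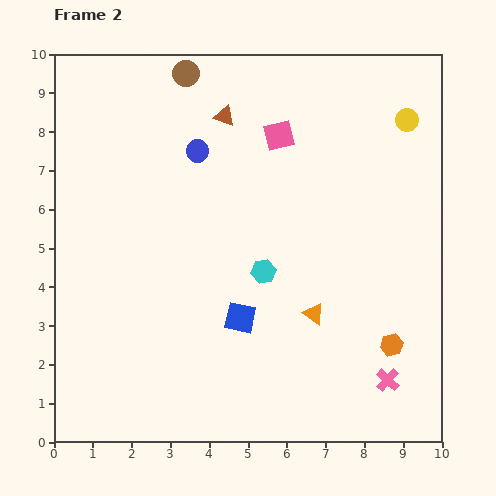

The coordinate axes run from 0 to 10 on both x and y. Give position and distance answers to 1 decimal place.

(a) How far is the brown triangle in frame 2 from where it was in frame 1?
2.8

The brown triangle moved from (1.6, 8.8) to (4.4, 8.4), a distance of √(2.8² + 0.4²) ≈ 2.8.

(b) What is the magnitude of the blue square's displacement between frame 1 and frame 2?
2.1

The blue square moved from (6.6, 2.2) to (4.8, 3.2), a distance of √(1.8² + 1.0²) ≈ 2.1.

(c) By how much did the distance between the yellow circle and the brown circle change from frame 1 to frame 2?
-0.8

Distance in frame 1: 6.6. Distance in frame 2: 5.8.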